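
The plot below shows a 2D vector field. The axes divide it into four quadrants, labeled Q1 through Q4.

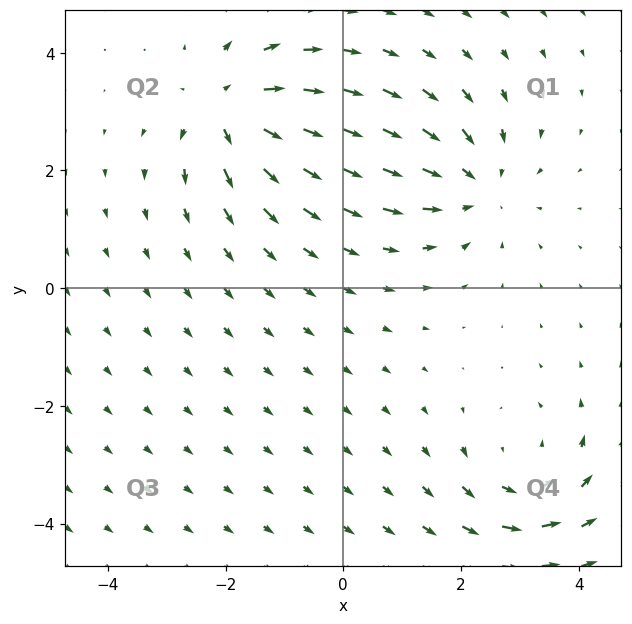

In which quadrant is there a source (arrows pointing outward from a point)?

The source sits at approximately (-1.9, 3.0), which lies in quadrant Q2. The divergence there is about +6, positive as expected for a source.

Q2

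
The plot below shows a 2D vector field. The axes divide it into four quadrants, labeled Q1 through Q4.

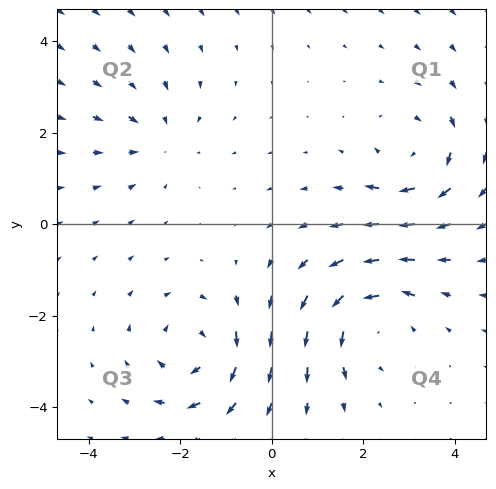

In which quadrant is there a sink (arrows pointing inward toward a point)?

Q2

The sink sits at approximately (-2.5, 1.9), which lies in quadrant Q2. The divergence there is about -2, negative as expected for a sink.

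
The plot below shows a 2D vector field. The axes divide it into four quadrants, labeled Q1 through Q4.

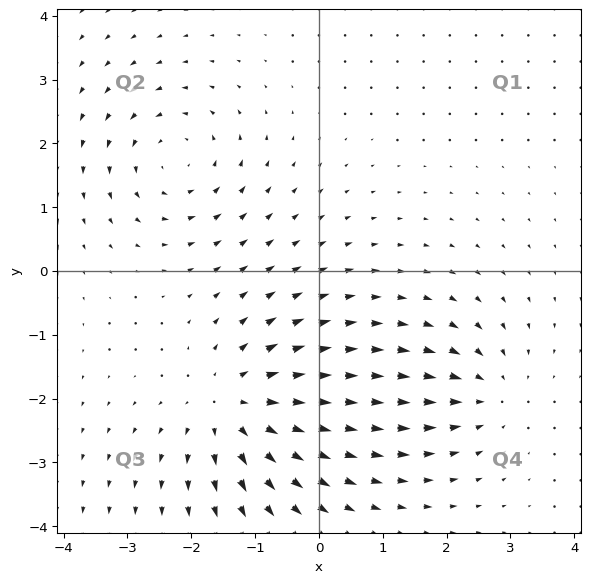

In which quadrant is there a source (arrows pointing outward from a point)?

The source sits at approximately (-1.3, -2.1), which lies in quadrant Q3. The divergence there is about +4, positive as expected for a source.

Q3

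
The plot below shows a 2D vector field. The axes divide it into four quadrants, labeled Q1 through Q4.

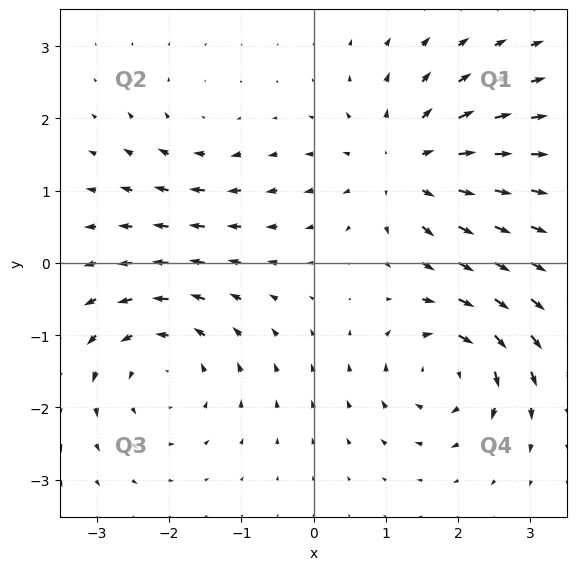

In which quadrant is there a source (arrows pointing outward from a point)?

The source sits at approximately (1.3, 1.3), which lies in quadrant Q1. The divergence there is about +5, positive as expected for a source.

Q1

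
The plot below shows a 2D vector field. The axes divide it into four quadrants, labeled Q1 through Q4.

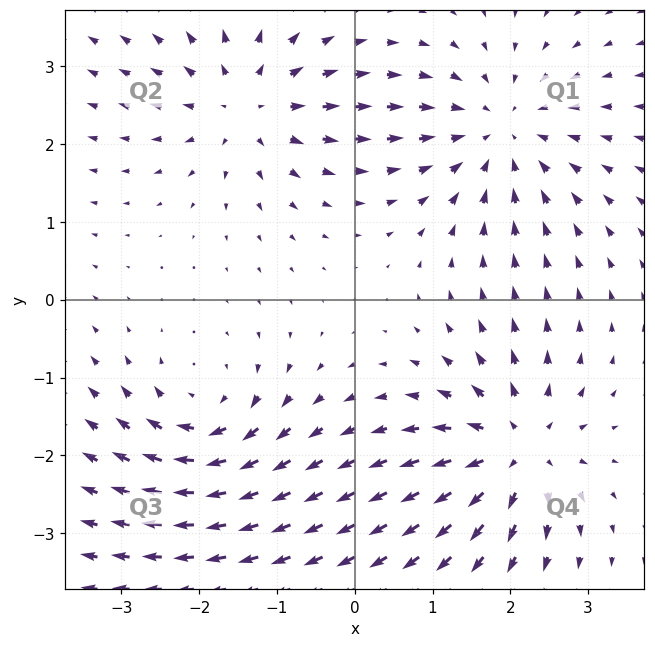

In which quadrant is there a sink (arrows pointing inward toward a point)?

Q1

The sink sits at approximately (1.9, 2.2), which lies in quadrant Q1. The divergence there is about -3, negative as expected for a sink.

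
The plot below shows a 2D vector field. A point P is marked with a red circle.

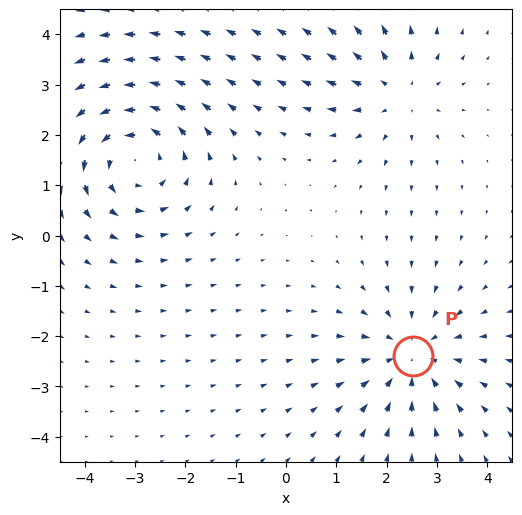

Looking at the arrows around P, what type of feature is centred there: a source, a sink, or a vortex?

At P (2.5, -2.4) the arrows converge inward. Divergence about -3, curl ≈0 — negative divergence with near-zero curl is a sink.

sink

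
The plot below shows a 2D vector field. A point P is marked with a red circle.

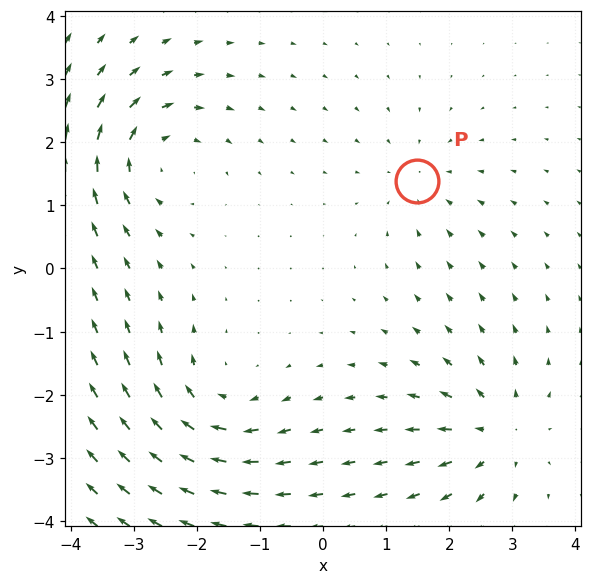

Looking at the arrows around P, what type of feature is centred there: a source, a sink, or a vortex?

sink

At P (1.5, 1.4) the arrows converge inward. Divergence about -3, curl ≈0 — negative divergence with near-zero curl is a sink.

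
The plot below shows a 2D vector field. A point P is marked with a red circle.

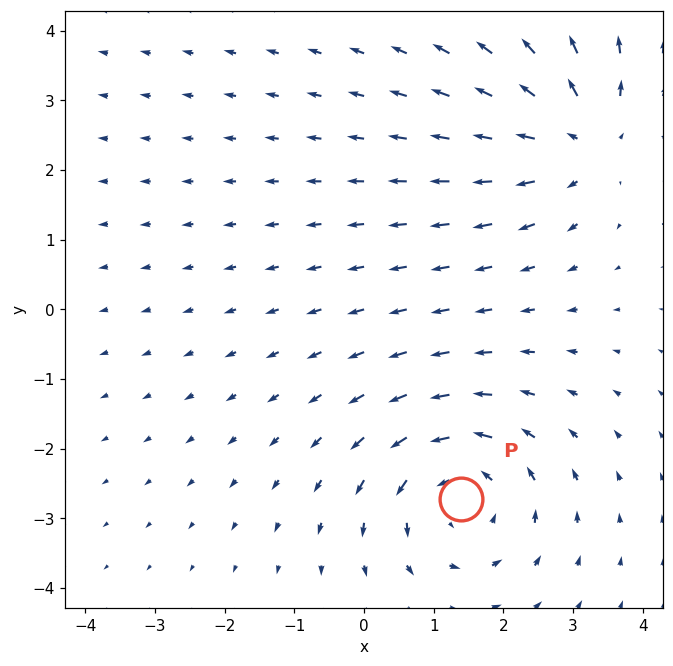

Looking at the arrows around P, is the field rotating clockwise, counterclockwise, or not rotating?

Near P at (1.4, -2.7) the arrows circulate counterclockwise. The curl (z-component) there is about +4; positive curl means counterclockwise rotation.

counterclockwise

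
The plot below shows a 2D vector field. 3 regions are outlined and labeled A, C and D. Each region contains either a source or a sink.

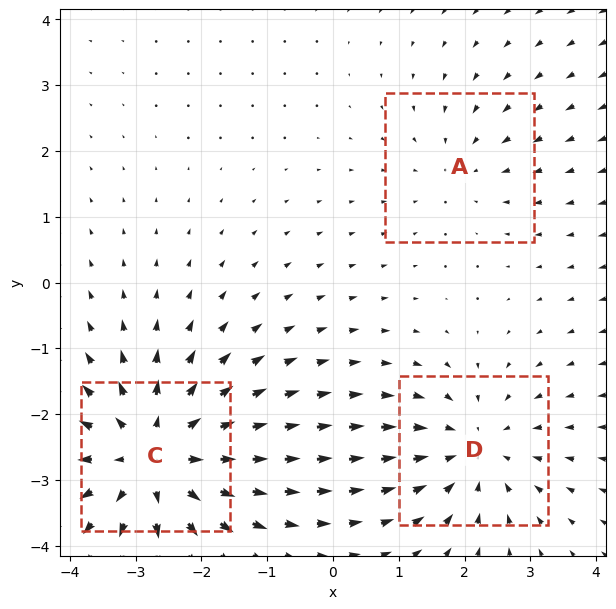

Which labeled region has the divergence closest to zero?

A

Divergence at each region's feature centre — A: about -2, C: about +4, D: about -3. Region A is closest to zero.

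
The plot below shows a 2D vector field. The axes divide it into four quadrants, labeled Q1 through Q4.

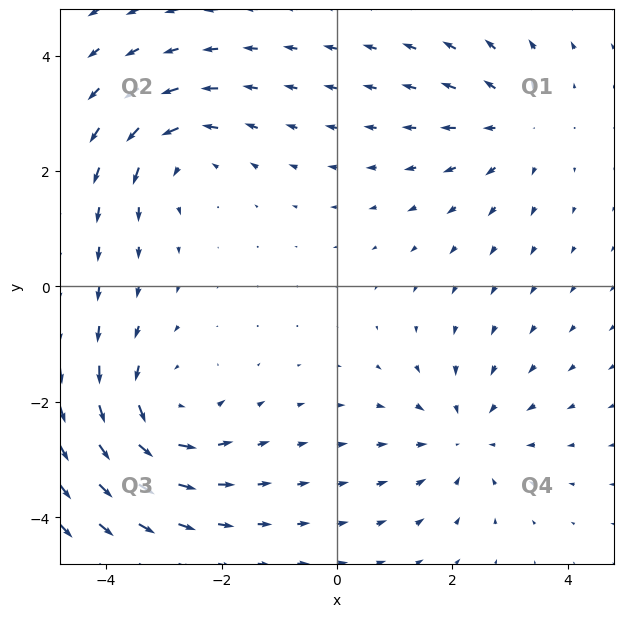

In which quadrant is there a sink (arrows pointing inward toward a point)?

The sink sits at approximately (2.2, -2.6), which lies in quadrant Q4. The divergence there is about -3, negative as expected for a sink.

Q4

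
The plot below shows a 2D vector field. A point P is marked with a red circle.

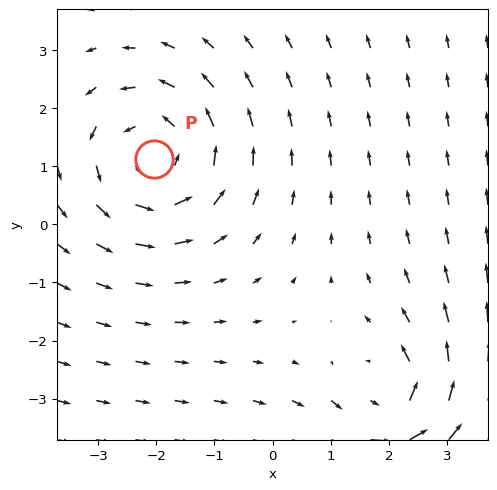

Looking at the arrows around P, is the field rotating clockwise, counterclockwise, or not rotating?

counterclockwise

Near P at (-2.0, 1.1) the arrows circulate counterclockwise. The curl (z-component) there is about +4; positive curl means counterclockwise rotation.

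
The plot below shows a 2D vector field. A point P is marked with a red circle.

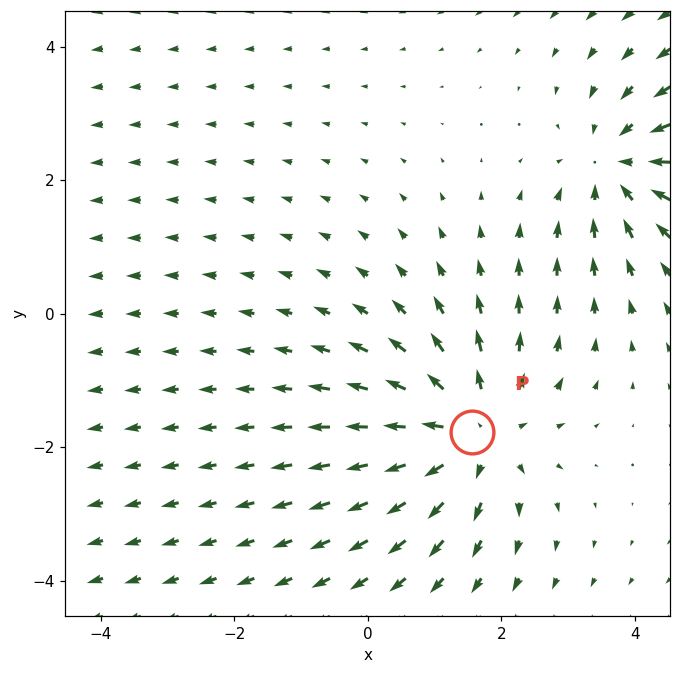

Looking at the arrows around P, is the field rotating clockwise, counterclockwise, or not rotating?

not rotating

Near P at (1.6, -1.8) the arrows show no circulation. The curl there is ≈0.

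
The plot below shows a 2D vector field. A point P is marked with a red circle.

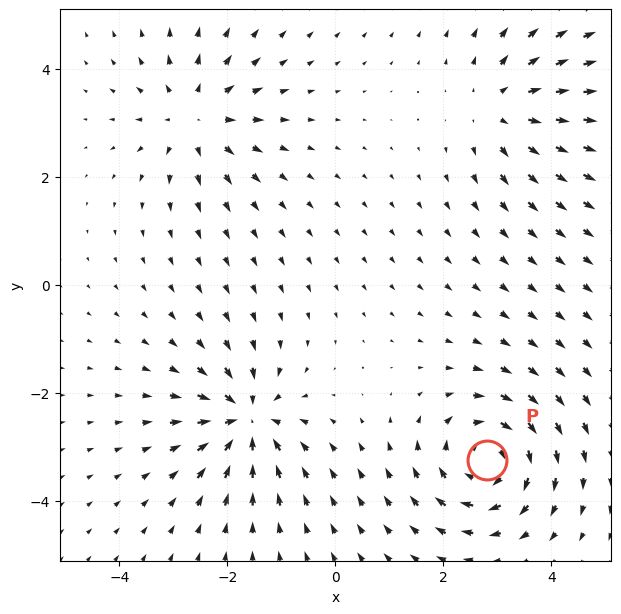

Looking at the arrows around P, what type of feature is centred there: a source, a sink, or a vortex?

At P (2.8, -3.2) the arrows circulate clockwise. Divergence ≈0, curl about -6 — near-zero divergence with nonzero curl is a vortex.

vortex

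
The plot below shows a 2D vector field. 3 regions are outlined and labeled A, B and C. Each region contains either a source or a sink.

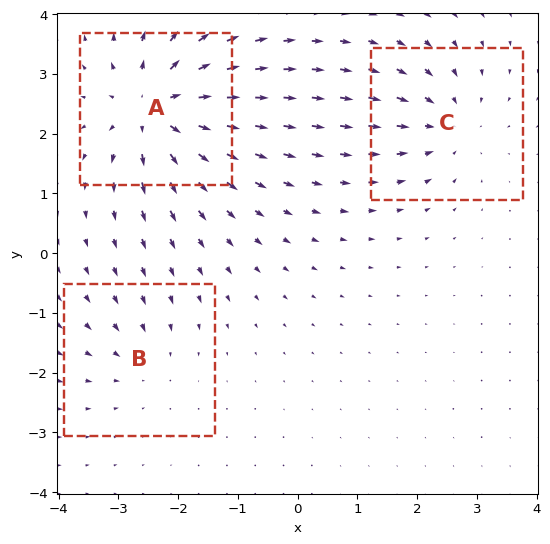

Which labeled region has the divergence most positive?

Divergence at each region's feature centre — A: about +5, B: about -2, C: about -3. Region A is most positive.

A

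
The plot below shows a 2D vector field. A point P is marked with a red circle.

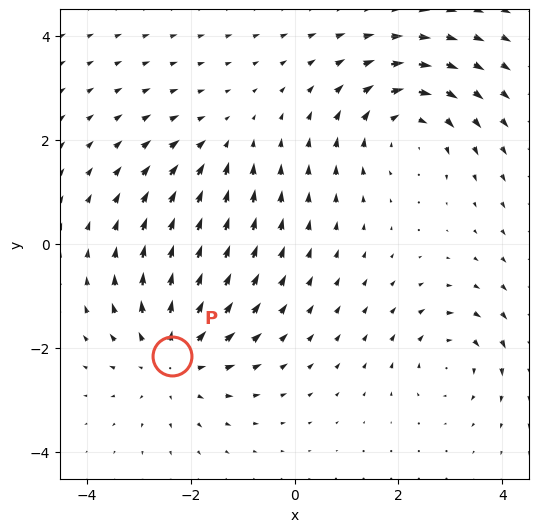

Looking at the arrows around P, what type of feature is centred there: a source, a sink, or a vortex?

At P (-2.4, -2.2) the arrows spread outward. Divergence about +4, curl ≈0 — positive divergence with near-zero curl is a source.

source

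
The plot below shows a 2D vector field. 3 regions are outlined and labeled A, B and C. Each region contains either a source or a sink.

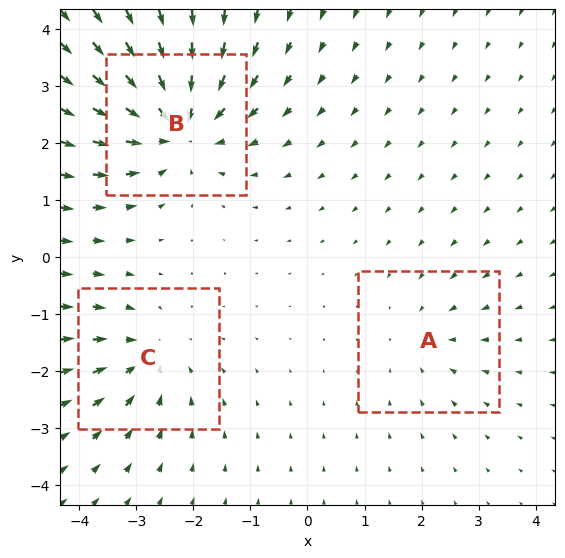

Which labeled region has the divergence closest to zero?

A

Divergence at each region's feature centre — A: about -2, B: about -5, C: about -3. Region A is closest to zero.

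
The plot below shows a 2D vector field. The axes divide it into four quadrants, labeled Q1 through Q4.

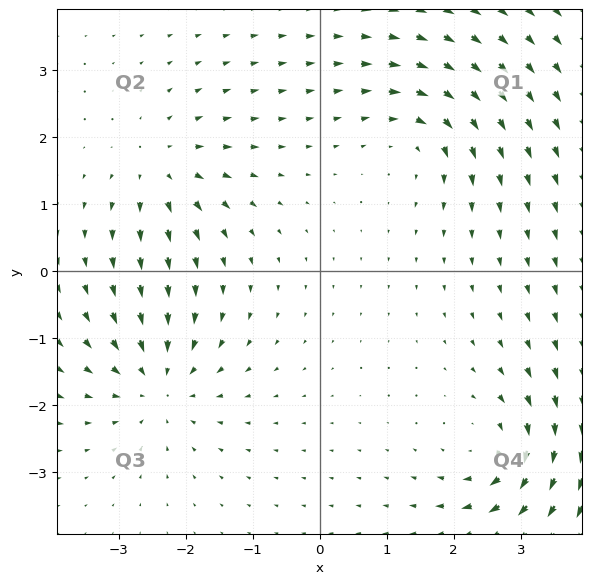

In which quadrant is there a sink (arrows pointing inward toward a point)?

The sink sits at approximately (-2.4, -1.7), which lies in quadrant Q3. The divergence there is about -5, negative as expected for a sink.

Q3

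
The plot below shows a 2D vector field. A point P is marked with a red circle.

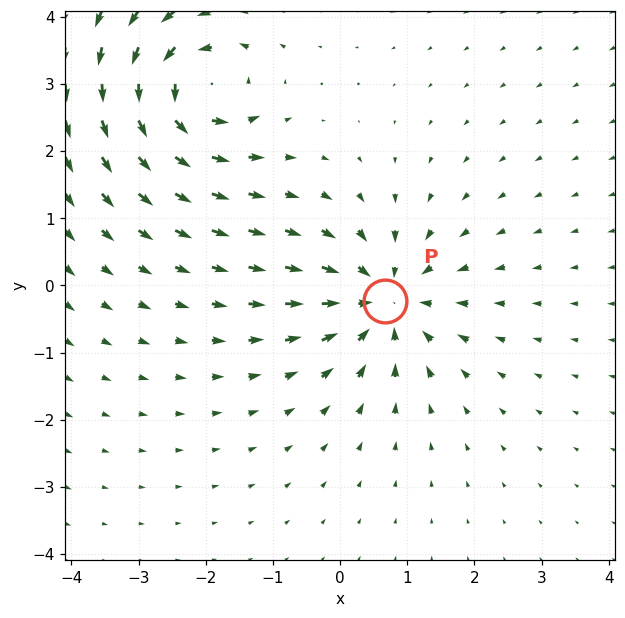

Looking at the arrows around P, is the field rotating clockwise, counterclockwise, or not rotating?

Near P at (0.7, -0.2) the arrows show no circulation. The curl there is ≈0.

not rotating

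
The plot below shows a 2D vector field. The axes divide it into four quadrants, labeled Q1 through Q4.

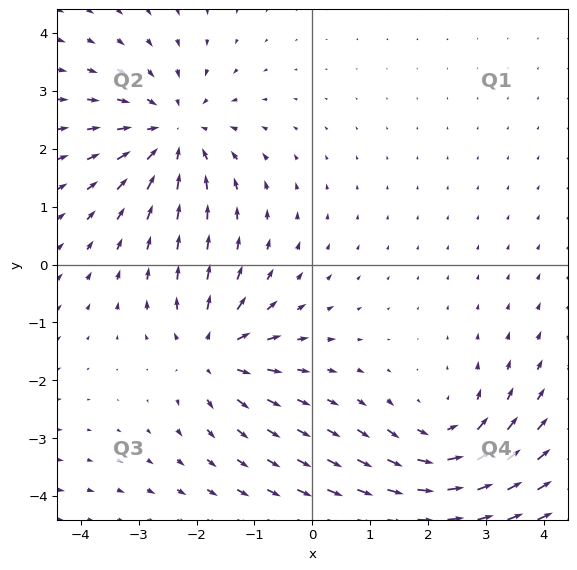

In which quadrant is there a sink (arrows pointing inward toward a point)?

Q2

The sink sits at approximately (-2.4, 2.3), which lies in quadrant Q2. The divergence there is about -4, negative as expected for a sink.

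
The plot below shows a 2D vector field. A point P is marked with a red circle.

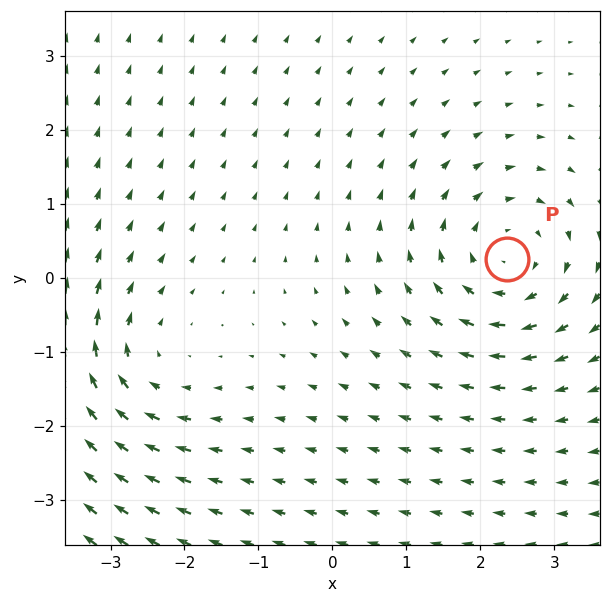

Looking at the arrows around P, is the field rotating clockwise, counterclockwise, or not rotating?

Near P at (2.4, 0.3) the arrows circulate clockwise. The curl (z-component) there is about -5; negative curl means clockwise rotation.

clockwise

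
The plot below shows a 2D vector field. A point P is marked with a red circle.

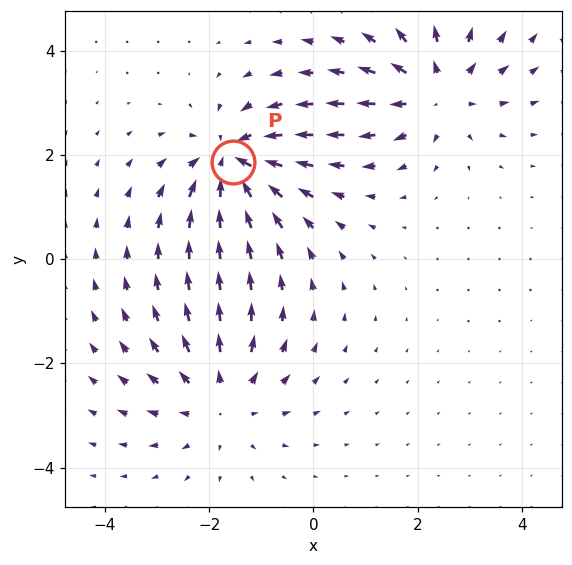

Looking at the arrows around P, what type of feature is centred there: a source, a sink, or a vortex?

sink

At P (-1.5, 1.9) the arrows converge inward. Divergence about -6, curl ≈0 — negative divergence with near-zero curl is a sink.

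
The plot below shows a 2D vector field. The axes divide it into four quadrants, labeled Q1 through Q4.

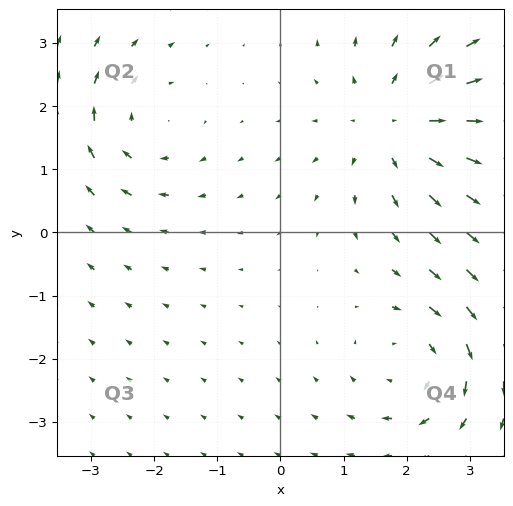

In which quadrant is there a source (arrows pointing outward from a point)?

The source sits at approximately (1.8, 1.7), which lies in quadrant Q1. The divergence there is about +4, positive as expected for a source.

Q1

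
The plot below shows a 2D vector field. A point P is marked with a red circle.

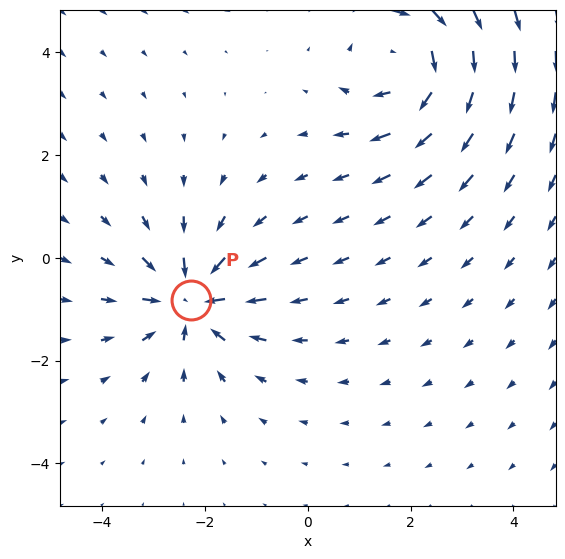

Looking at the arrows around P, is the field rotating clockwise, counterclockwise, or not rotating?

Near P at (-2.3, -0.8) the arrows show no circulation. The curl there is ≈0.

not rotating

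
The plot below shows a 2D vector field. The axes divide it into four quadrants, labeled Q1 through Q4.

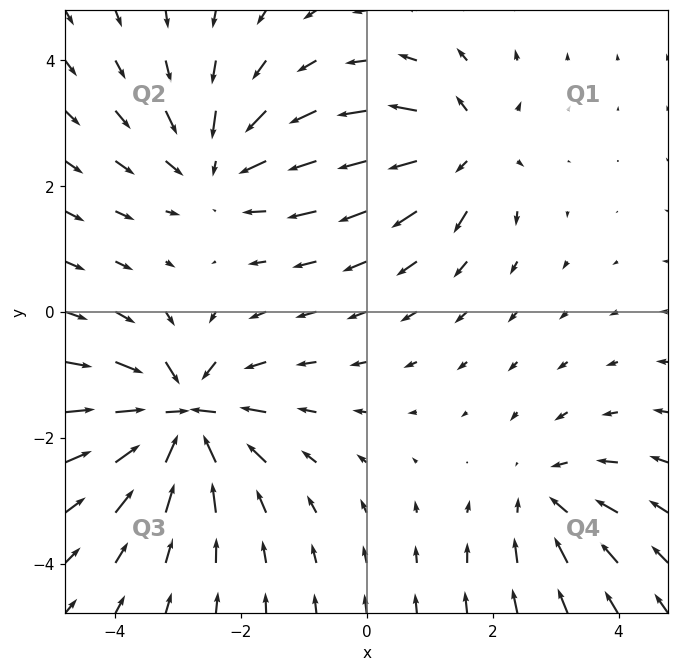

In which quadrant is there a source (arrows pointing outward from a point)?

Q1

The source sits at approximately (1.6, 2.6), which lies in quadrant Q1. The divergence there is about +5, positive as expected for a source.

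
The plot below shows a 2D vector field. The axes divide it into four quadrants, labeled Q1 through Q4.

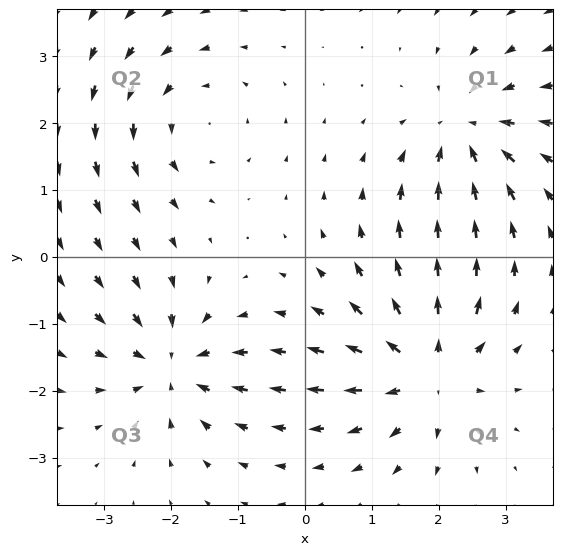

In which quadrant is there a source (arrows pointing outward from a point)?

Q4

The source sits at approximately (1.8, -1.7), which lies in quadrant Q4. The divergence there is about +6, positive as expected for a source.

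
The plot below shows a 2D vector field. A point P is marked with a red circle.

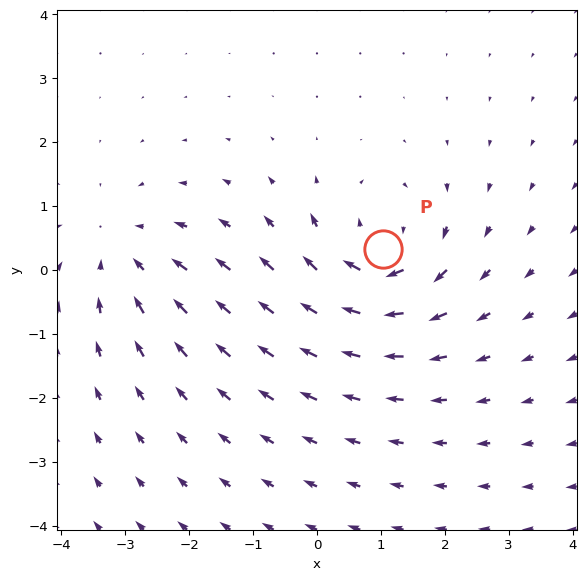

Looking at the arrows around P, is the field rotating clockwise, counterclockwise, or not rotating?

clockwise

Near P at (1.0, 0.3) the arrows circulate clockwise. The curl (z-component) there is about -4; negative curl means clockwise rotation.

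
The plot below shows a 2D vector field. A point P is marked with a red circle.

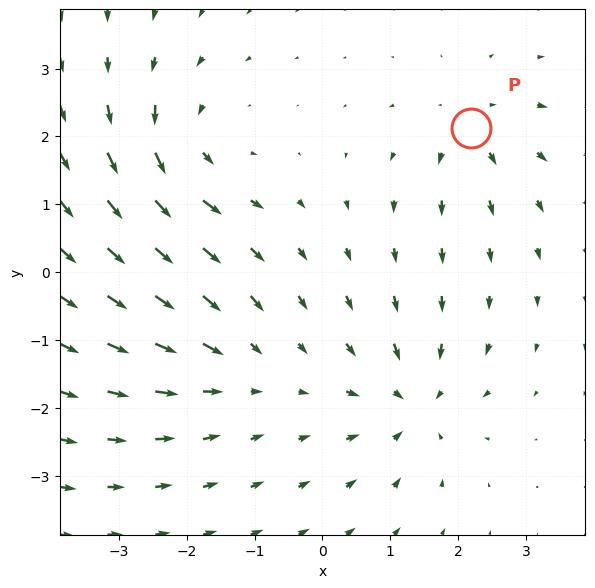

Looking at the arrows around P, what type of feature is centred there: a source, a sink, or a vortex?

source

At P (2.2, 2.1) the arrows spread outward. Divergence about +4, curl ≈0 — positive divergence with near-zero curl is a source.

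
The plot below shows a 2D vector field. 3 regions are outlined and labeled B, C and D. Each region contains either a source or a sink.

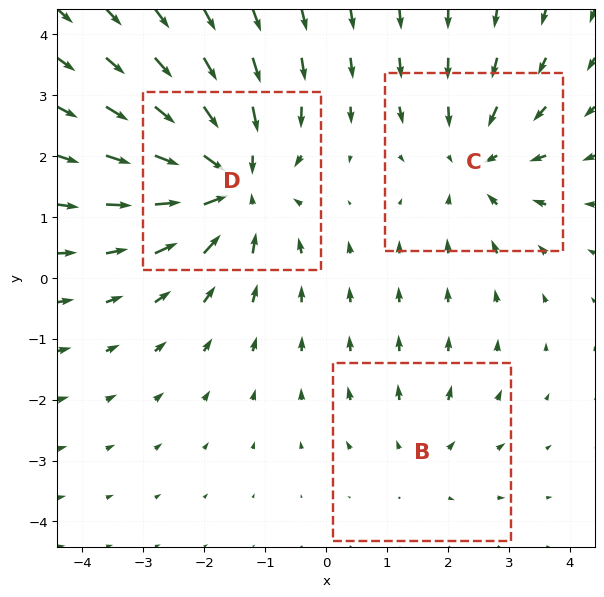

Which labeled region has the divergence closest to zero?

B

Divergence at each region's feature centre — B: about +2, C: about -3, D: about -5. Region B is closest to zero.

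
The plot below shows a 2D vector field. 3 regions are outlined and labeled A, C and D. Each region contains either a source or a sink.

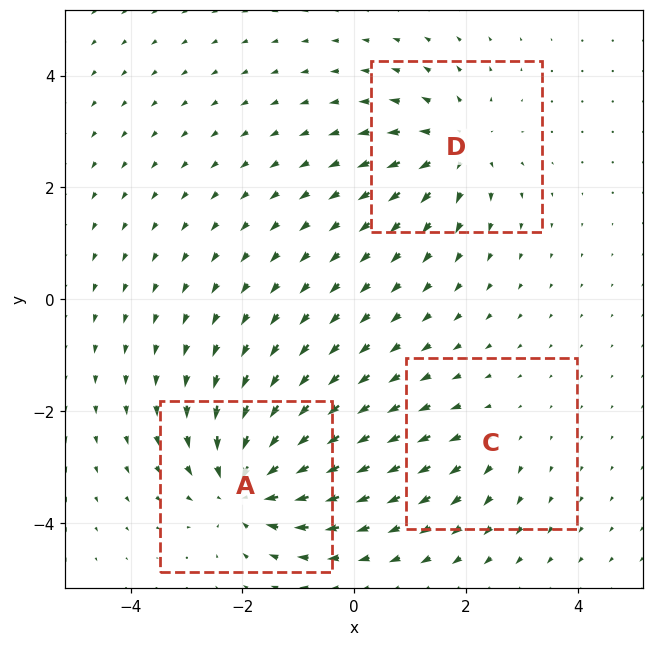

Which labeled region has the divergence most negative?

A

Divergence at each region's feature centre — A: about -5, C: about +2, D: about +4. Region A is most negative.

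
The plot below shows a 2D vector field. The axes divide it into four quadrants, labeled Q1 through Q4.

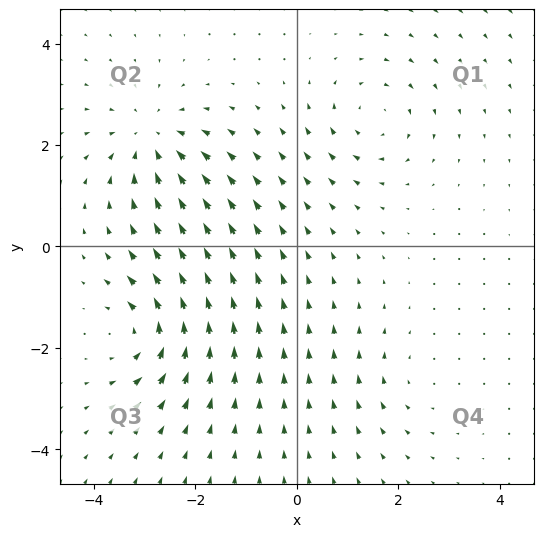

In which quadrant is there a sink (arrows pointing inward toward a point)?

Q2

The sink sits at approximately (-2.9, 2.1), which lies in quadrant Q2. The divergence there is about -5, negative as expected for a sink.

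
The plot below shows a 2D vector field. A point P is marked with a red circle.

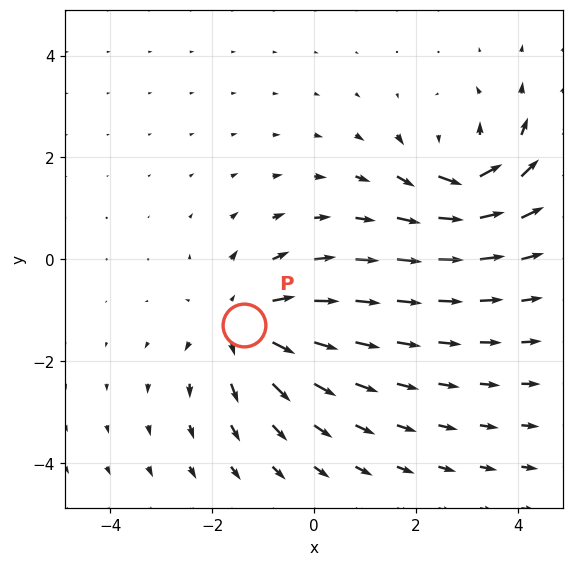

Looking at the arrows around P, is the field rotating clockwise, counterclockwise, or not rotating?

Near P at (-1.4, -1.3) the arrows show no circulation. The curl there is ≈0.

not rotating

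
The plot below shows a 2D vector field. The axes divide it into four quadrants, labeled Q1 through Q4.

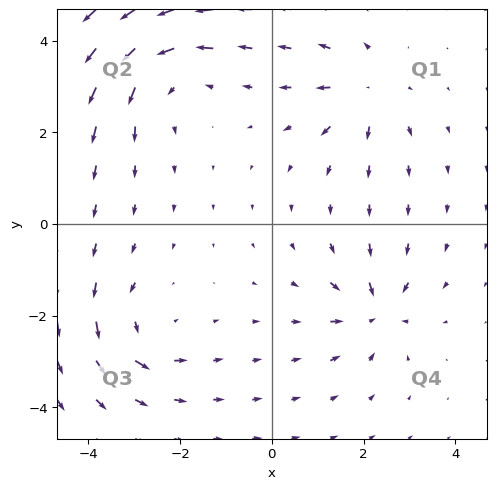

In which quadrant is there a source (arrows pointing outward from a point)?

The source sits at approximately (2.1, 2.8), which lies in quadrant Q1. The divergence there is about +4, positive as expected for a source.

Q1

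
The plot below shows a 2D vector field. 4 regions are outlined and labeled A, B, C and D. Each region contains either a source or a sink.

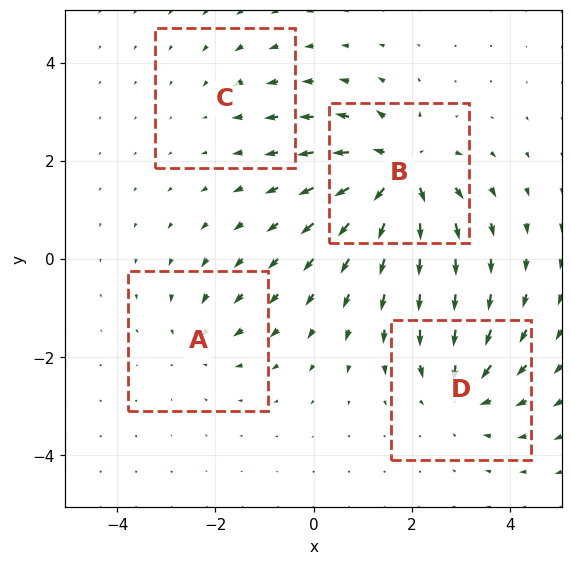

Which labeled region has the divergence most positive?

Divergence at each region's feature centre — A: about -3, B: about +8, C: about -2, D: about -5. Region B is most positive.

B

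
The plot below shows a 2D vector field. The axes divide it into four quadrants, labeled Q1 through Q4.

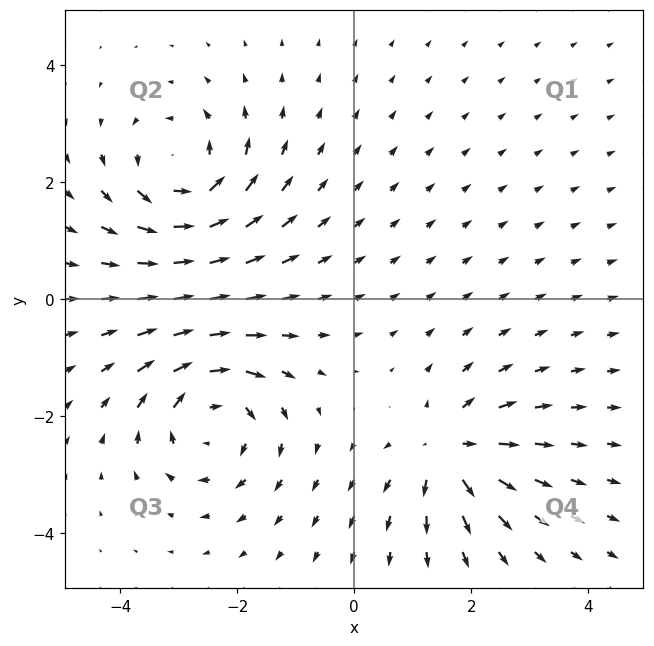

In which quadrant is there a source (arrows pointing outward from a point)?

Q4

The source sits at approximately (1.6, -2.6), which lies in quadrant Q4. The divergence there is about +5, positive as expected for a source.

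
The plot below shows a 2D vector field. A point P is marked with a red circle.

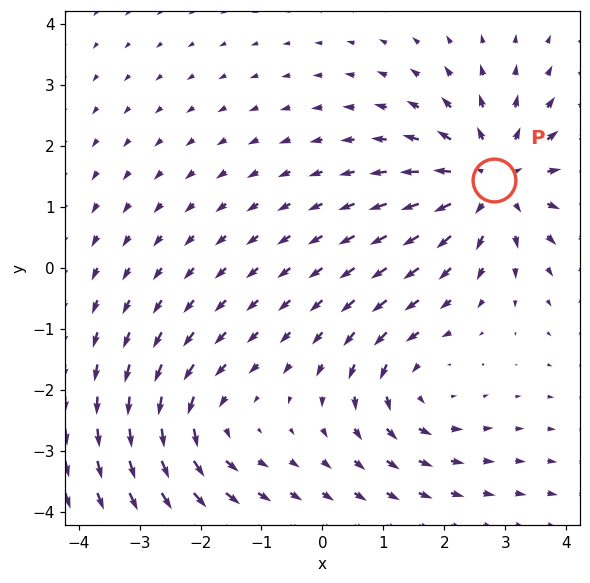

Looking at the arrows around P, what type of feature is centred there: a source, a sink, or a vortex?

source

At P (2.8, 1.4) the arrows spread outward. Divergence about +4, curl ≈0 — positive divergence with near-zero curl is a source.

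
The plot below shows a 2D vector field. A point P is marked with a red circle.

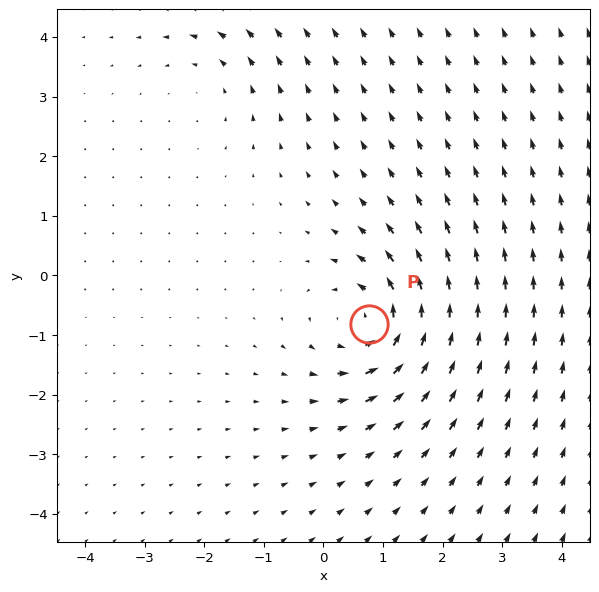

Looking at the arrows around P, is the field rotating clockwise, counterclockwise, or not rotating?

counterclockwise

Near P at (0.8, -0.8) the arrows circulate counterclockwise. The curl (z-component) there is about +6; positive curl means counterclockwise rotation.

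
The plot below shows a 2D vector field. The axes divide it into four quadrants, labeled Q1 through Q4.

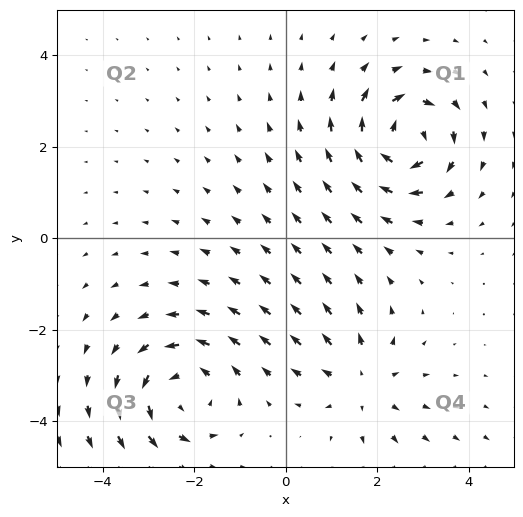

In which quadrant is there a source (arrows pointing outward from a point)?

Q4

The source sits at approximately (1.7, -3.1), which lies in quadrant Q4. The divergence there is about +3, positive as expected for a source.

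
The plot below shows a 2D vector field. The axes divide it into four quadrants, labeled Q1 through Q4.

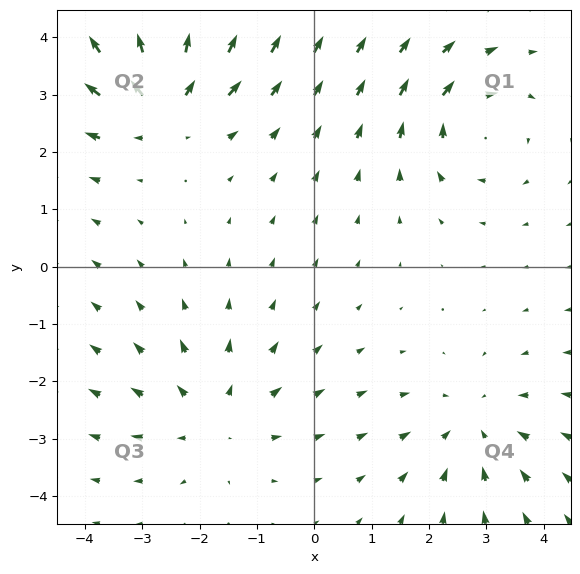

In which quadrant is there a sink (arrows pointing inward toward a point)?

The sink sits at approximately (2.8, -2.8), which lies in quadrant Q4. The divergence there is about -3, negative as expected for a sink.

Q4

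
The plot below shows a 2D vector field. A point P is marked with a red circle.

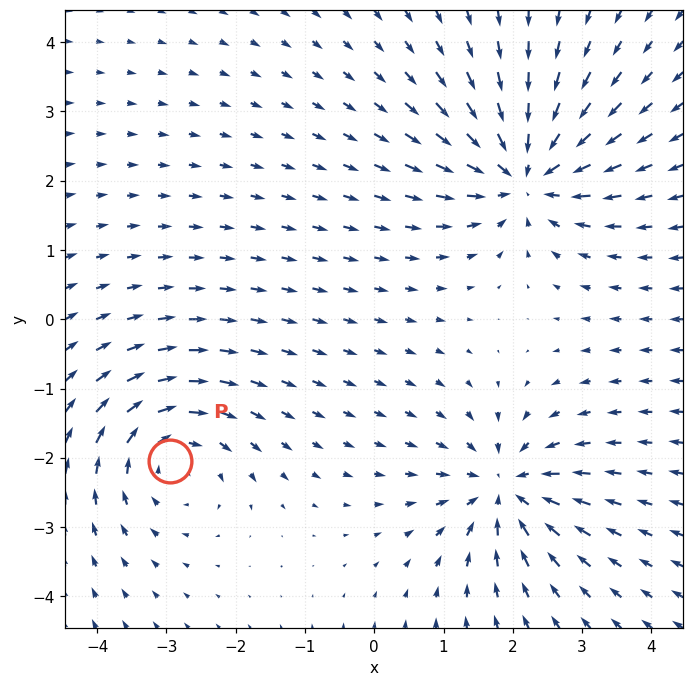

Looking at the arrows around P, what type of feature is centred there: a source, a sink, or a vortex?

vortex

At P (-2.9, -2.0) the arrows circulate clockwise. Divergence ≈0, curl about -4 — near-zero divergence with nonzero curl is a vortex.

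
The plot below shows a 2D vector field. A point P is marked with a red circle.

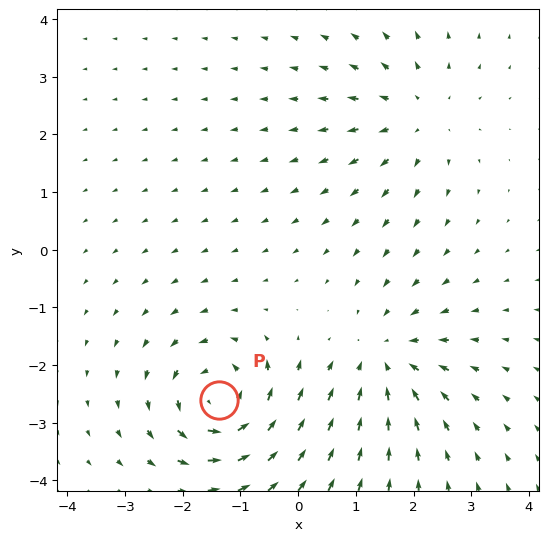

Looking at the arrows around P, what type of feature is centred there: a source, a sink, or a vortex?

At P (-1.4, -2.6) the arrows circulate counterclockwise. Divergence ≈0, curl about +5 — near-zero divergence with nonzero curl is a vortex.

vortex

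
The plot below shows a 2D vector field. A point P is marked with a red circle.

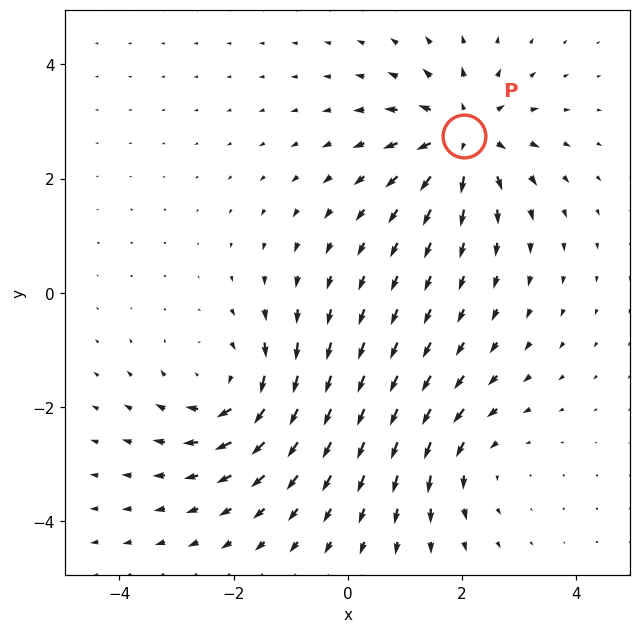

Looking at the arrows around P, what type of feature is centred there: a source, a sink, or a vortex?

At P (2.0, 2.8) the arrows spread outward. Divergence about +5, curl ≈0 — positive divergence with near-zero curl is a source.

source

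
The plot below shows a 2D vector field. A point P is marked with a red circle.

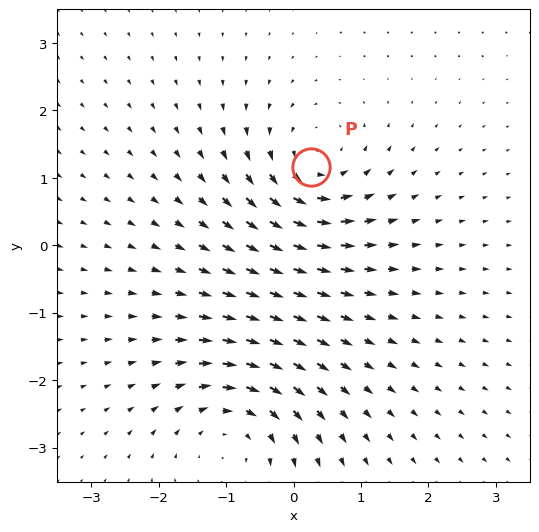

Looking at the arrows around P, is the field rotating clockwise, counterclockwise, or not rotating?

Near P at (0.3, 1.2) the arrows circulate counterclockwise. The curl (z-component) there is about +5; positive curl means counterclockwise rotation.

counterclockwise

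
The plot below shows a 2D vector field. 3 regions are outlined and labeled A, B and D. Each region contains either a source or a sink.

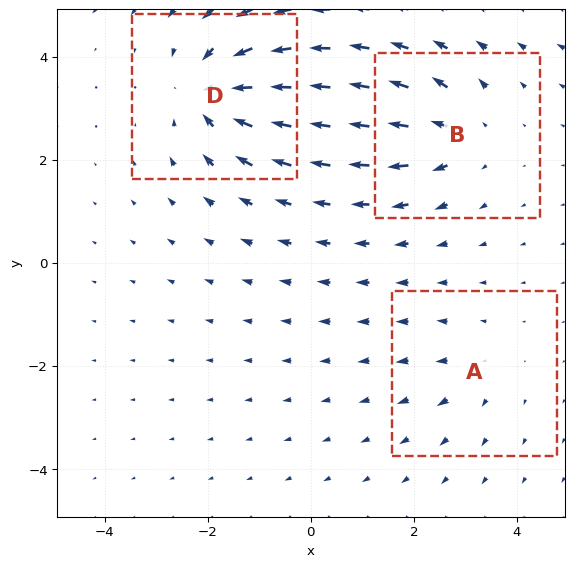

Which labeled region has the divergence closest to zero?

A

Divergence at each region's feature centre — A: about +2, B: about +4, D: about -5. Region A is closest to zero.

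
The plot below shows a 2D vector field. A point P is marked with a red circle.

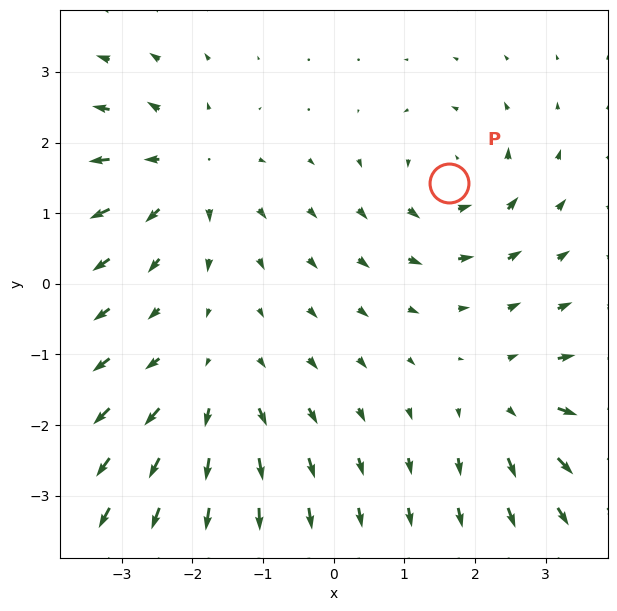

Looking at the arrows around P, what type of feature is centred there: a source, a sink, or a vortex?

vortex

At P (1.6, 1.4) the arrows circulate counterclockwise. Divergence ≈0, curl about +5 — near-zero divergence with nonzero curl is a vortex.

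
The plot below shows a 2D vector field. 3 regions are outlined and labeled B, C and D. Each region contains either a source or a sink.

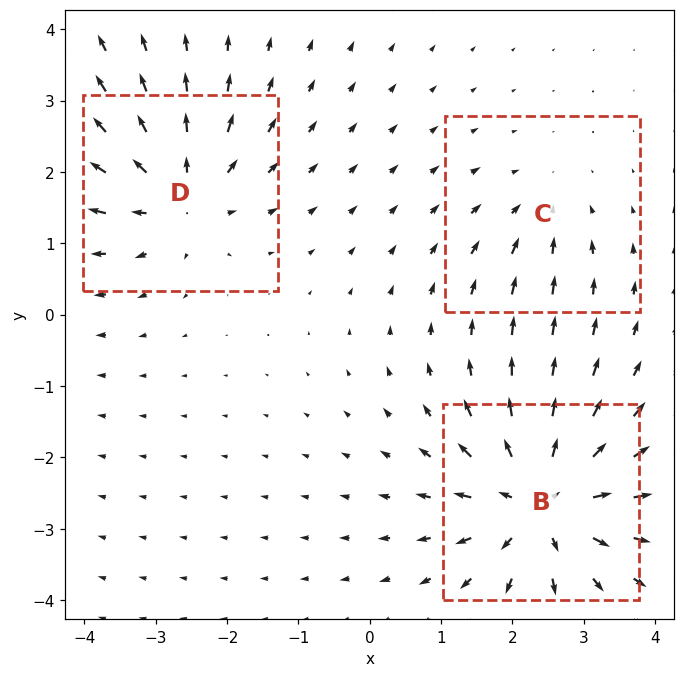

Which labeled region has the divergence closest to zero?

C

Divergence at each region's feature centre — B: about +5, C: about -2, D: about +4. Region C is closest to zero.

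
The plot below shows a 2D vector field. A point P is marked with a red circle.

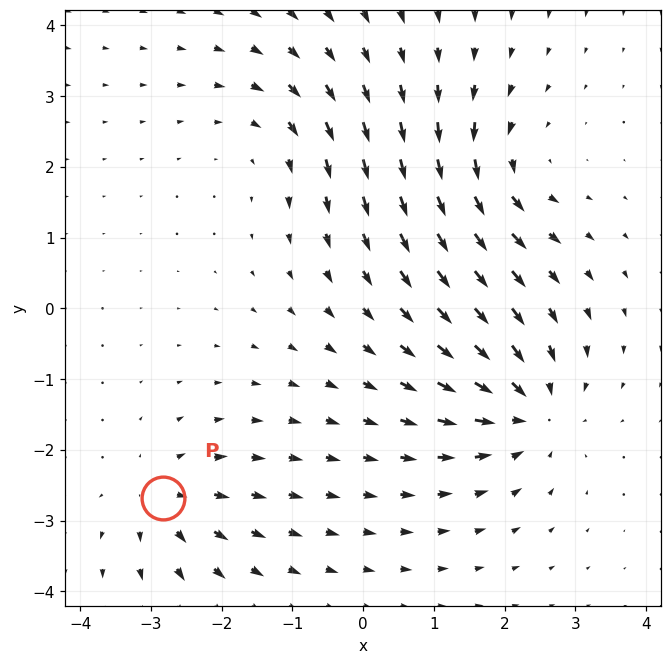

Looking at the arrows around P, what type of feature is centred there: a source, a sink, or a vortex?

source

At P (-2.8, -2.7) the arrows spread outward. Divergence about +4, curl ≈0 — positive divergence with near-zero curl is a source.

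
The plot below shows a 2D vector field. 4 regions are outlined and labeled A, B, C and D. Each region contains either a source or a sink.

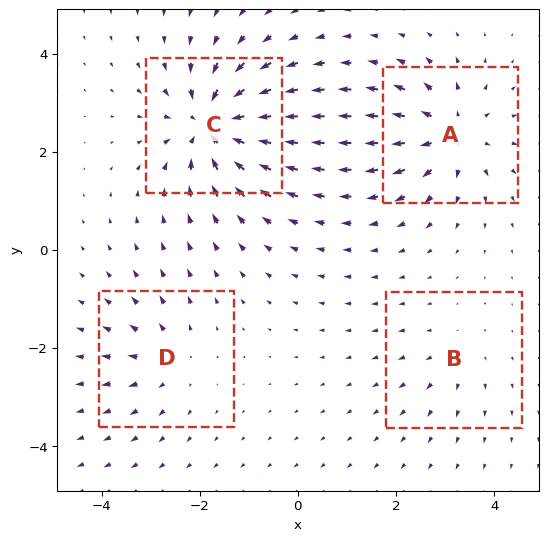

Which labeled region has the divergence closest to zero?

B

Divergence at each region's feature centre — A: about +6, B: about +2, C: about -7, D: about +3. Region B is closest to zero.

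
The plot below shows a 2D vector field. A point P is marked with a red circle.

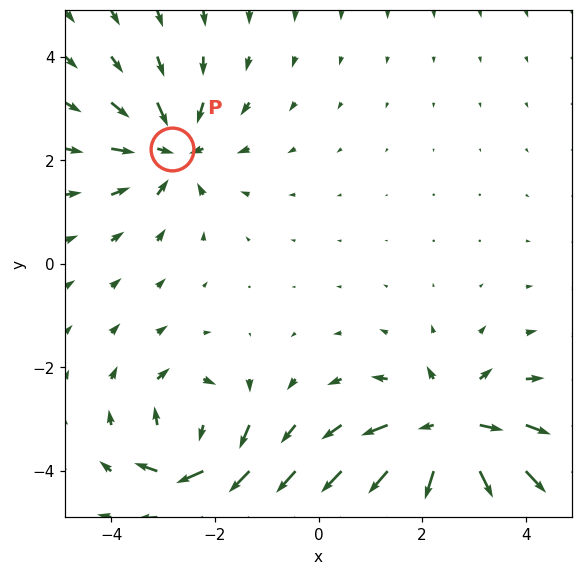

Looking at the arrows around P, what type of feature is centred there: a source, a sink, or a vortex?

At P (-2.8, 2.2) the arrows converge inward. Divergence about -4, curl ≈0 — negative divergence with near-zero curl is a sink.

sink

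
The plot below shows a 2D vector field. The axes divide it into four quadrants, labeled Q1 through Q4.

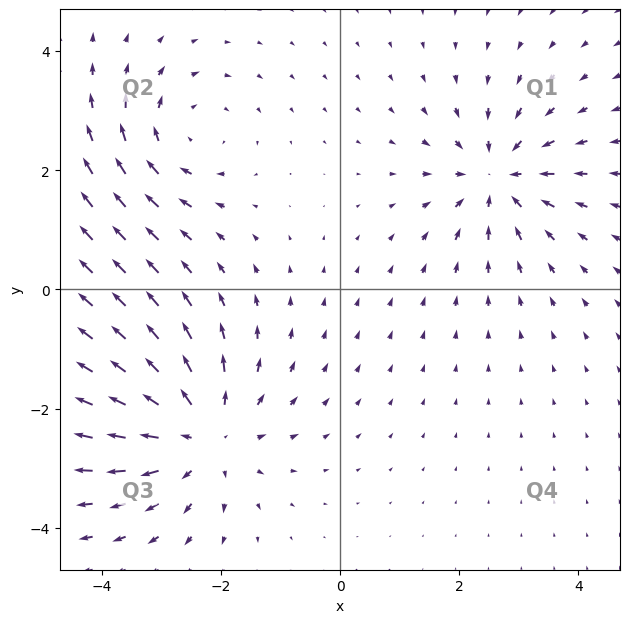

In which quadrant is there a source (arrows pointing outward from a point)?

Q3

The source sits at approximately (-2.3, -2.4), which lies in quadrant Q3. The divergence there is about +4, positive as expected for a source.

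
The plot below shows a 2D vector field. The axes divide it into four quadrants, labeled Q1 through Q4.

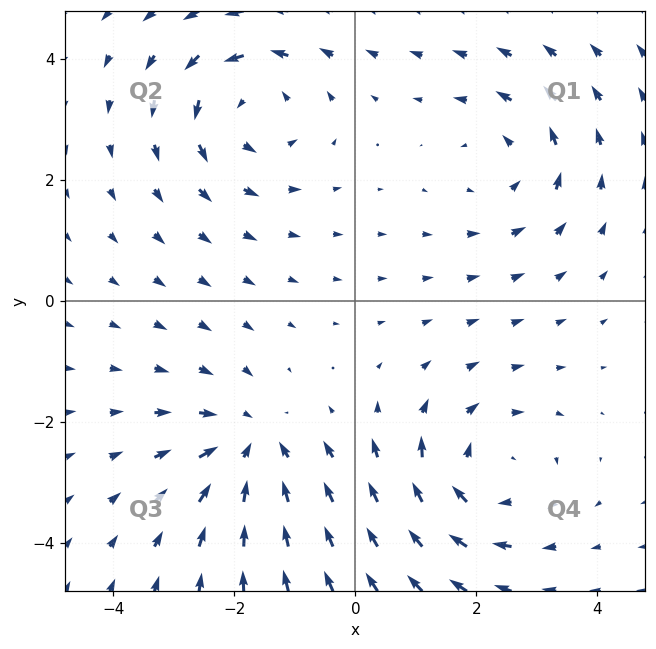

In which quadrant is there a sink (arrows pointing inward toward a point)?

The sink sits at approximately (-1.7, -2.4), which lies in quadrant Q3. The divergence there is about -4, negative as expected for a sink.

Q3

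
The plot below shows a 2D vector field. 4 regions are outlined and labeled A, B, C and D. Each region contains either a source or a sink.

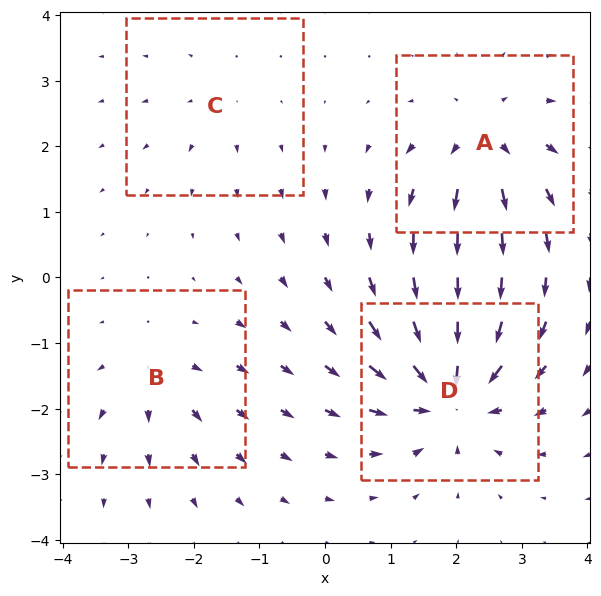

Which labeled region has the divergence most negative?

D

Divergence at each region's feature centre — A: about +6, B: about +4, C: about +3, D: about -9. Region D is most negative.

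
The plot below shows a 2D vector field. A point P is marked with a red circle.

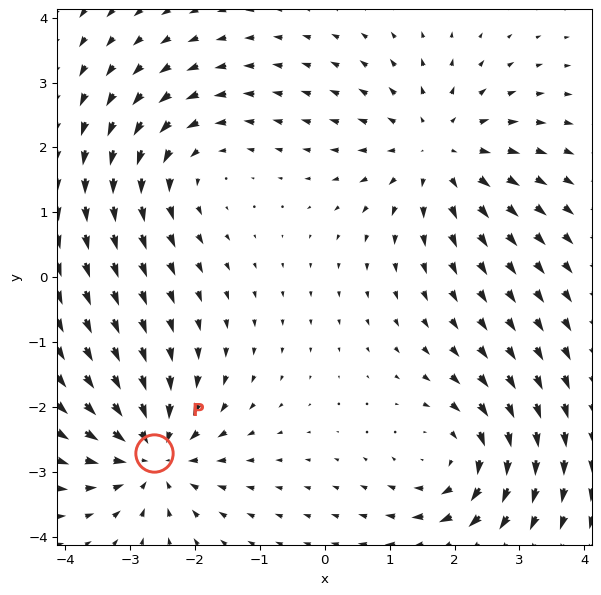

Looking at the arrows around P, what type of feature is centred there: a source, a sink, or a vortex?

At P (-2.6, -2.7) the arrows converge inward. Divergence about -6, curl ≈0 — negative divergence with near-zero curl is a sink.

sink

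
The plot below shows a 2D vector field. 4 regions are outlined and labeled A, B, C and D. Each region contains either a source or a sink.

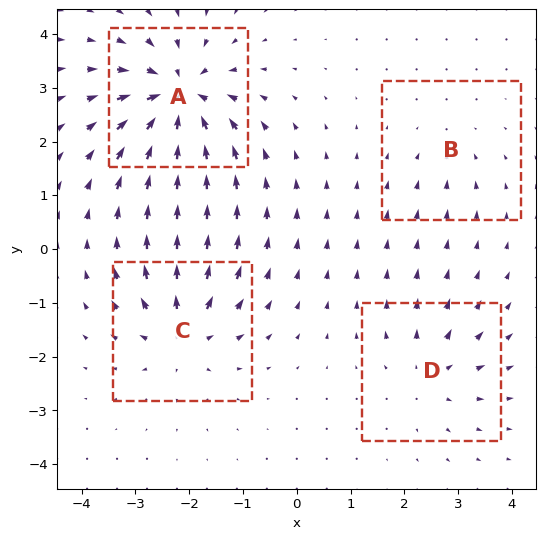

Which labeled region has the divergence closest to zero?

B

Divergence at each region's feature centre — A: about -9, B: about -3, C: about +6, D: about +4. Region B is closest to zero.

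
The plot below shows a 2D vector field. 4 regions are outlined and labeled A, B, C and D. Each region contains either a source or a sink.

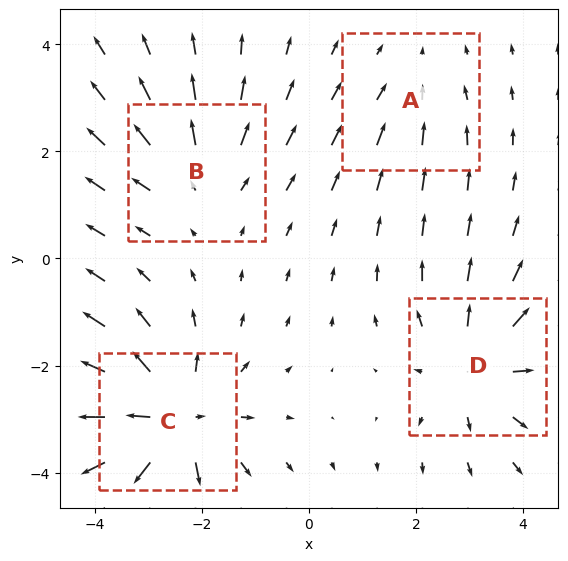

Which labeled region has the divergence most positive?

C

Divergence at each region's feature centre — A: about -2, B: about +3, C: about +6, D: about +4. Region C is most positive.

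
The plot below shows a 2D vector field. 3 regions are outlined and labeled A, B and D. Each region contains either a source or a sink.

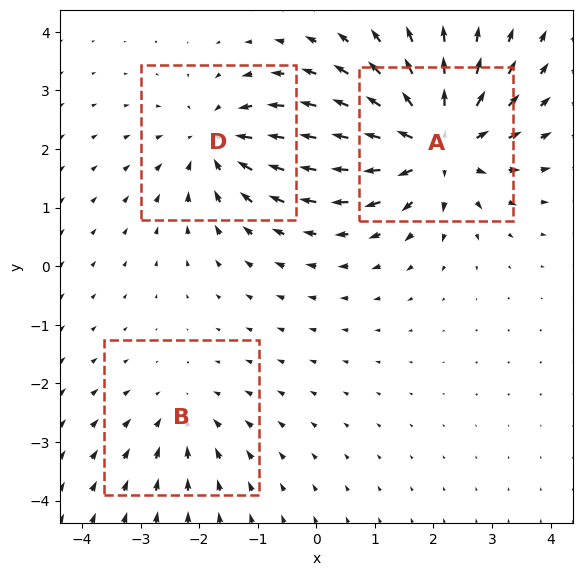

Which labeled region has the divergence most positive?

A

Divergence at each region's feature centre — A: about +5, B: about -2, D: about -3. Region A is most positive.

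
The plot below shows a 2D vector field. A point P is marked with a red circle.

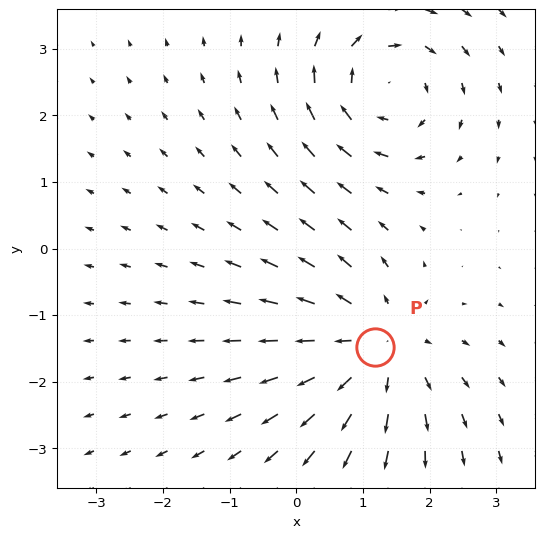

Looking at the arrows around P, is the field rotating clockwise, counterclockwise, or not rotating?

not rotating

Near P at (1.2, -1.5) the arrows show no circulation. The curl there is ≈0.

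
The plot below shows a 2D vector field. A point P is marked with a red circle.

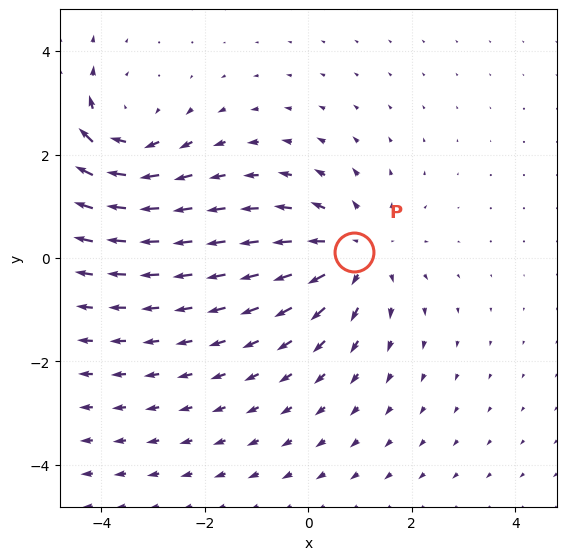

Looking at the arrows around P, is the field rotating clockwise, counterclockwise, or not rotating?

Near P at (0.9, 0.1) the arrows show no circulation. The curl there is ≈0.

not rotating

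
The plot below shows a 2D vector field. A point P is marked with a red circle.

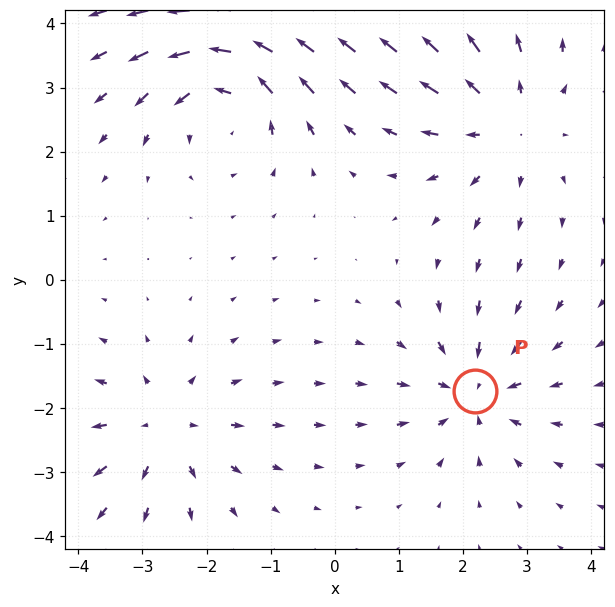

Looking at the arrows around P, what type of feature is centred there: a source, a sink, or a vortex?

sink

At P (2.2, -1.7) the arrows converge inward. Divergence about -4, curl ≈0 — negative divergence with near-zero curl is a sink.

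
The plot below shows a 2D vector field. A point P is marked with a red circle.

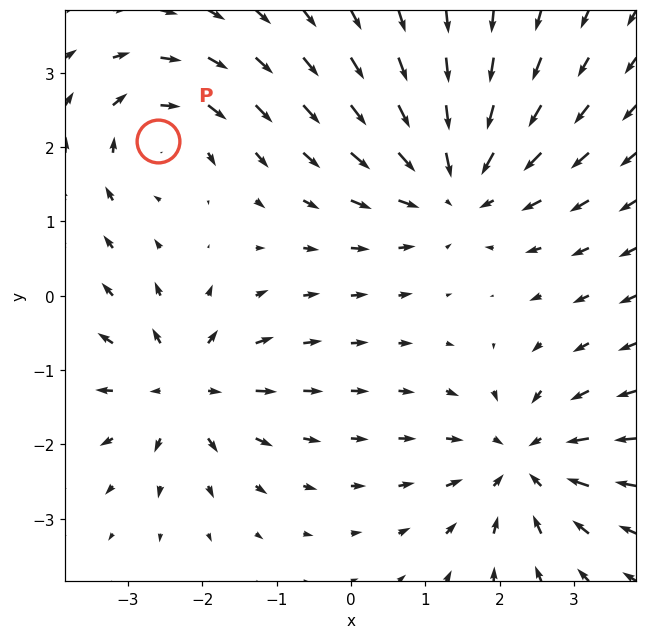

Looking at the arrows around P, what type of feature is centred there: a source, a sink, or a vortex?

At P (-2.6, 2.1) the arrows circulate clockwise. Divergence ≈0, curl about -4 — near-zero divergence with nonzero curl is a vortex.

vortex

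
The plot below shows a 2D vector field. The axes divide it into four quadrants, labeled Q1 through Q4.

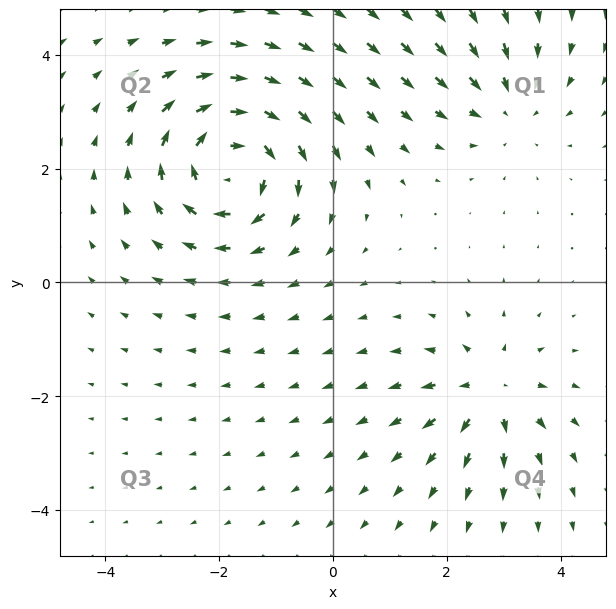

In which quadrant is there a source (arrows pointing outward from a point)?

Q4

The source sits at approximately (2.7, -1.9), which lies in quadrant Q4. The divergence there is about +4, positive as expected for a source.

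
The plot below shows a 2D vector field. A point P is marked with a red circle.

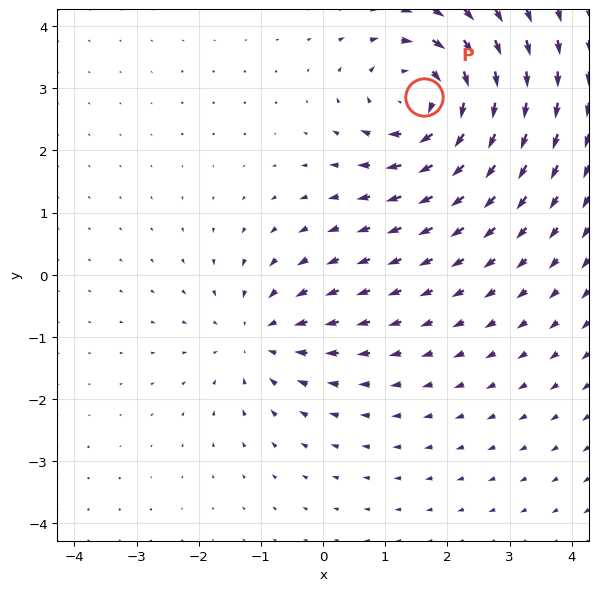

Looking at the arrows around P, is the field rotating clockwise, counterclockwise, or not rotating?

Near P at (1.6, 2.9) the arrows circulate clockwise. The curl (z-component) there is about -5; negative curl means clockwise rotation.

clockwise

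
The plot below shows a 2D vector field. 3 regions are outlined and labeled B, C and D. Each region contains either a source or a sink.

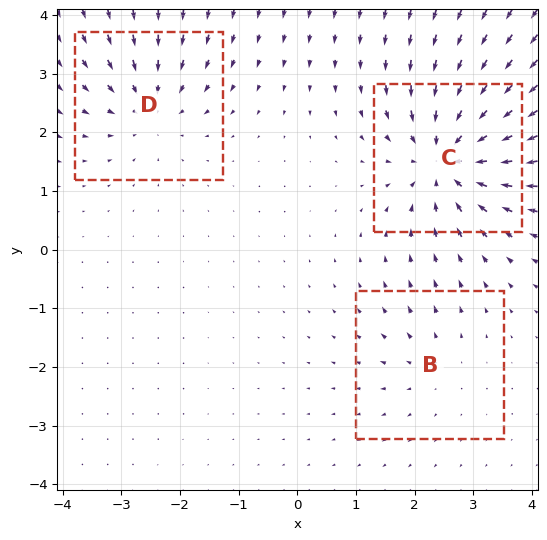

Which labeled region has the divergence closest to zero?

Divergence at each region's feature centre — B: about +2, C: about -6, D: about -4. Region B is closest to zero.

B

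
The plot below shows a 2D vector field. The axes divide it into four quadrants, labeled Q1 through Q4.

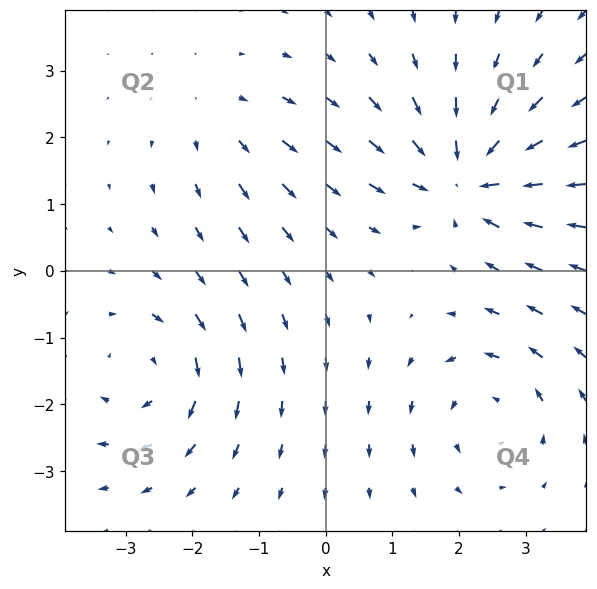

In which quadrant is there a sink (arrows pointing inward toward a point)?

Q1

The sink sits at approximately (2.1, 1.4), which lies in quadrant Q1. The divergence there is about -6, negative as expected for a sink.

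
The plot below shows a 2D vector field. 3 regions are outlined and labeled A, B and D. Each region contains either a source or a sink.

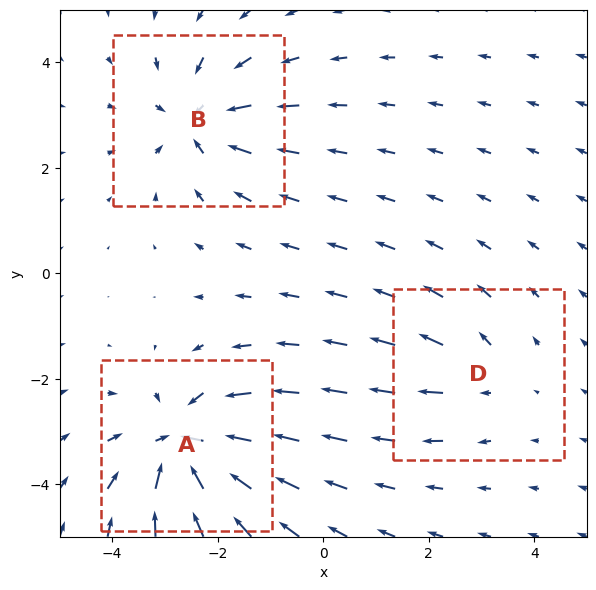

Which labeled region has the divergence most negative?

A

Divergence at each region's feature centre — A: about -5, B: about -4, D: about +2. Region A is most negative.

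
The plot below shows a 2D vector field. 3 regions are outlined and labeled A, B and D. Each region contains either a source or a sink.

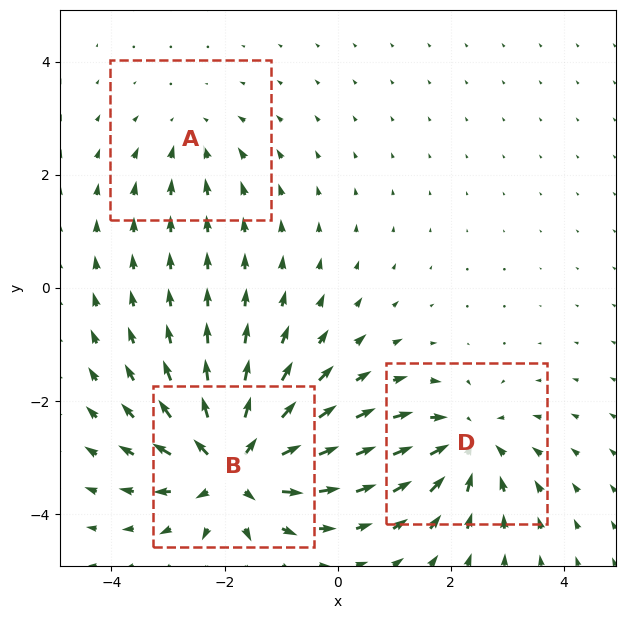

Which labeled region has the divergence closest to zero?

A

Divergence at each region's feature centre — A: about -2, B: about +6, D: about -4. Region A is closest to zero.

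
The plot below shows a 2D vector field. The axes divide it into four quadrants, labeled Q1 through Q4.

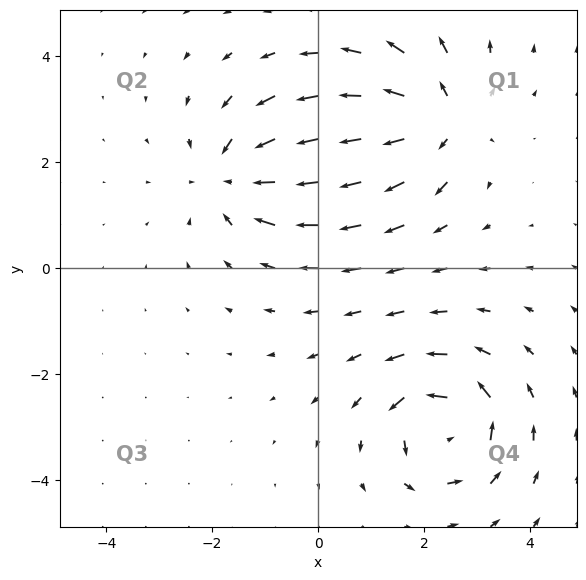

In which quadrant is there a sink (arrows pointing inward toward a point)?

Q2

The sink sits at approximately (-1.6, 1.7), which lies in quadrant Q2. The divergence there is about -4, negative as expected for a sink.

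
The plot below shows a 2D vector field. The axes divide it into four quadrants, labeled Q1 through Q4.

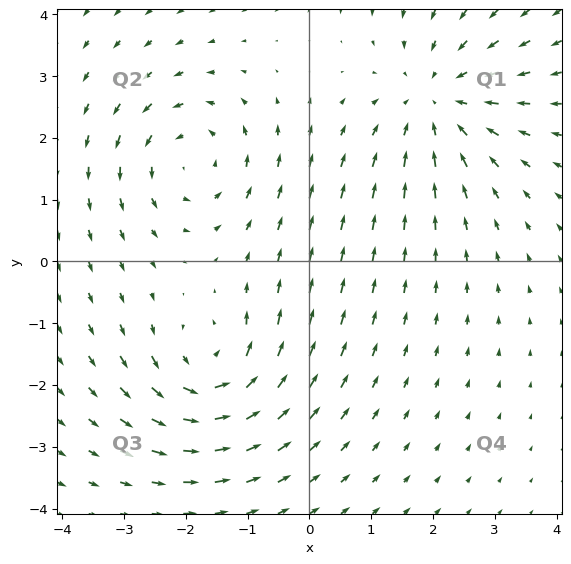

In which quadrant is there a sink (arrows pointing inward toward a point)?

Q1

The sink sits at approximately (2.1, 2.6), which lies in quadrant Q1. The divergence there is about -4, negative as expected for a sink.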